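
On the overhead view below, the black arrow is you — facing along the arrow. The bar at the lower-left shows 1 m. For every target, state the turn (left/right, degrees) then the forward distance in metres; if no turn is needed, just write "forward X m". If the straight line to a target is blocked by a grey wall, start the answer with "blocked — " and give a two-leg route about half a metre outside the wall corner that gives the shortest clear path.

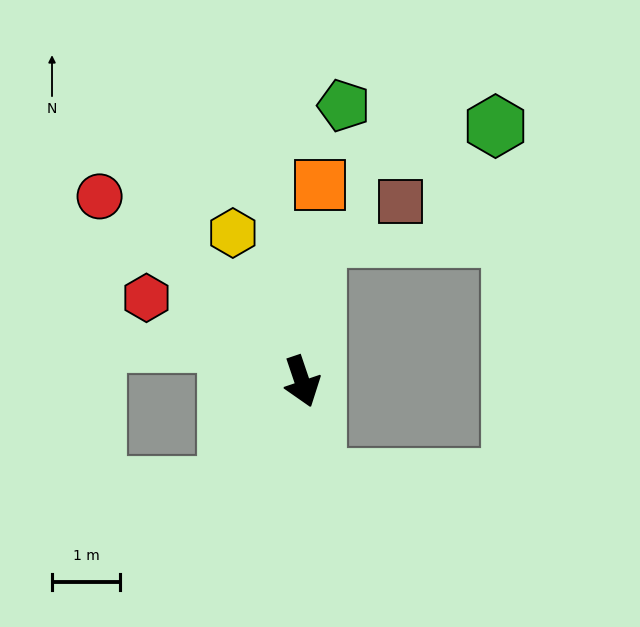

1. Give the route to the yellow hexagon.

turn right 174°, forward 2.4 m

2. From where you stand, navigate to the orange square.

turn left 156°, forward 2.9 m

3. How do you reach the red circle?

turn right 151°, forward 4.0 m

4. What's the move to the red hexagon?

turn right 137°, forward 2.6 m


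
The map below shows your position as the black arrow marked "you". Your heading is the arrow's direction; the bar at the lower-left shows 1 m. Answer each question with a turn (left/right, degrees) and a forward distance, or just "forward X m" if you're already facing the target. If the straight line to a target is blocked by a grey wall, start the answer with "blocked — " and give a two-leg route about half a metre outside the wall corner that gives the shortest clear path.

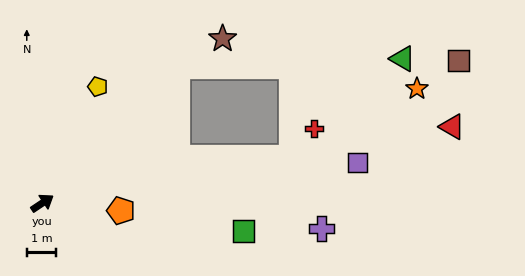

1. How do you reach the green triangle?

blocked — turn left 11°, forward 6.5 m, then turn right 43°, forward 7.6 m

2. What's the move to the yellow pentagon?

turn left 31°, forward 4.4 m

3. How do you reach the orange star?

blocked — turn right 23°, forward 8.5 m, then turn left 18°, forward 4.8 m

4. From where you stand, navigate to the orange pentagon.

turn right 39°, forward 2.7 m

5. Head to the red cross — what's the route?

blocked — turn right 23°, forward 8.5 m, then turn left 42°, forward 1.2 m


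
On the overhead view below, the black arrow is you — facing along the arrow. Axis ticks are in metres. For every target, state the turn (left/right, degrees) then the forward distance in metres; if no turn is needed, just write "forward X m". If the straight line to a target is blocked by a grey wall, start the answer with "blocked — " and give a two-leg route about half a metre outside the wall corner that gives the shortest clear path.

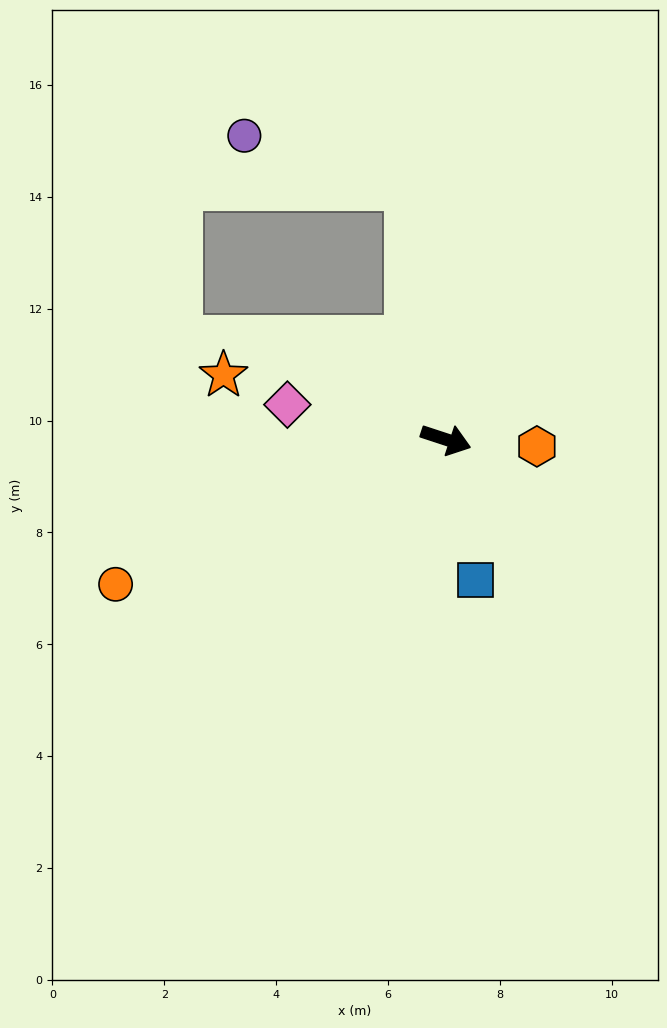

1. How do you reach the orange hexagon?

turn left 14°, forward 1.6 m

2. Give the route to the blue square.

turn right 60°, forward 2.6 m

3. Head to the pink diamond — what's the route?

turn right 174°, forward 2.9 m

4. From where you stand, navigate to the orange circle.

turn right 138°, forward 6.5 m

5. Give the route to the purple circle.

blocked — turn left 117°, forward 4.6 m, then turn left 64°, forward 3.1 m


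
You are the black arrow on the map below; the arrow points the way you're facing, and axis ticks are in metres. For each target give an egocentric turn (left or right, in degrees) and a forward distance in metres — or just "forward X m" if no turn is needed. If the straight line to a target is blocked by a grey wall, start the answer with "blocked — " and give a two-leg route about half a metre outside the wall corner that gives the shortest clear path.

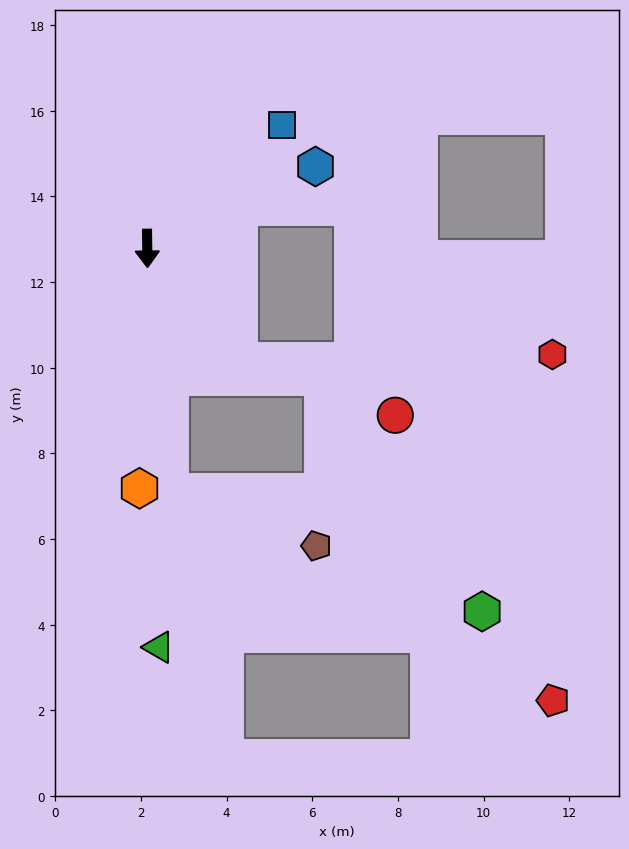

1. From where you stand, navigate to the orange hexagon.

turn right 3°, forward 5.6 m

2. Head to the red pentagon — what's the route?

blocked — turn left 5°, forward 5.7 m, then turn left 56°, forward 10.2 m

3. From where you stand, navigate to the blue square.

turn left 132°, forward 4.3 m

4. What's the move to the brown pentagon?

blocked — turn left 5°, forward 5.7 m, then turn left 64°, forward 3.6 m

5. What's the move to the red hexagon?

blocked — turn left 39°, forward 3.4 m, then turn left 51°, forward 7.3 m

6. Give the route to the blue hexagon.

turn left 115°, forward 4.4 m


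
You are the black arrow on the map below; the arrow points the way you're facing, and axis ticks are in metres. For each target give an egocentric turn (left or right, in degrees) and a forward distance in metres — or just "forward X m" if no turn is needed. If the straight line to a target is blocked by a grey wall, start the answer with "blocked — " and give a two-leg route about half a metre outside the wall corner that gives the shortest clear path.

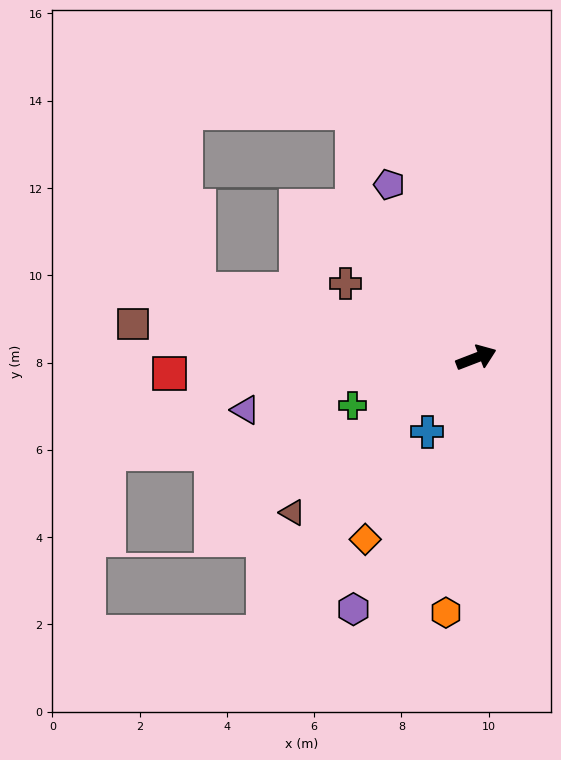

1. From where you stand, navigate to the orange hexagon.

turn right 118°, forward 5.9 m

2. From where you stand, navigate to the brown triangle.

turn right 161°, forward 5.5 m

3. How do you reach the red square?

turn left 162°, forward 7.0 m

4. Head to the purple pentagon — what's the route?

turn left 96°, forward 4.4 m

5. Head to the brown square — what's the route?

turn left 153°, forward 7.9 m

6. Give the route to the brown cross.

turn left 129°, forward 3.4 m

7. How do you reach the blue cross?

turn right 144°, forward 2.0 m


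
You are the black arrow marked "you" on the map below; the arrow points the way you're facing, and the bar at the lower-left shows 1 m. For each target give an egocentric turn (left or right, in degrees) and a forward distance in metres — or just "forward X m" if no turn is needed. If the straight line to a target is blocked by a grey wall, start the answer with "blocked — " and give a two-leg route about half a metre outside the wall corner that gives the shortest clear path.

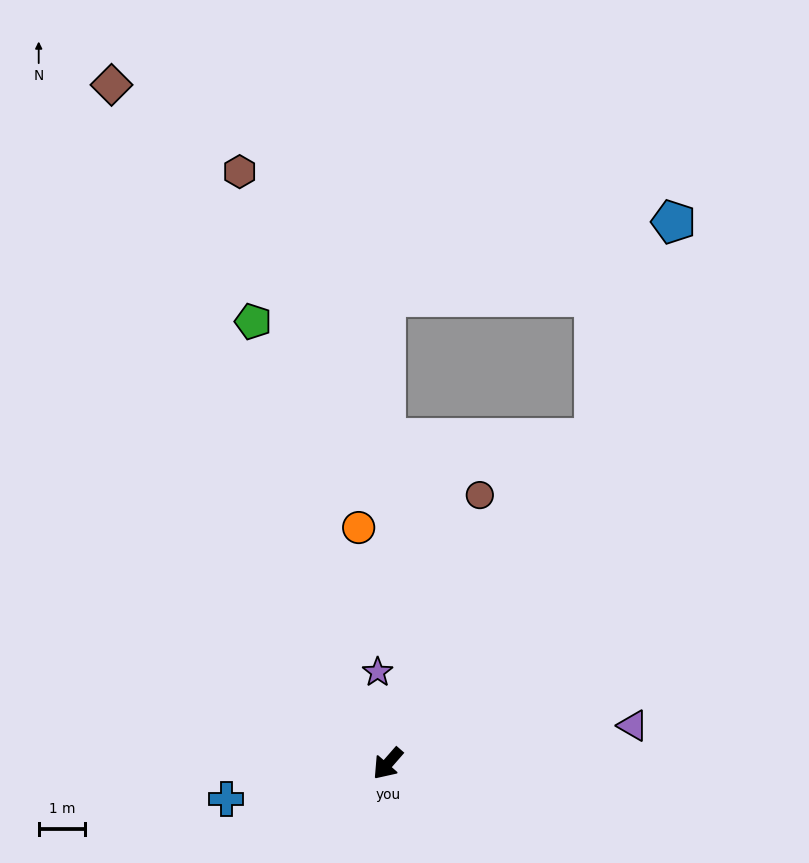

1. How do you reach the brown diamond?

turn right 117°, forward 15.8 m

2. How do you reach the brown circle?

turn right 158°, forward 6.1 m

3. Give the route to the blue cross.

turn right 37°, forward 3.6 m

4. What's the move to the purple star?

turn right 133°, forward 2.0 m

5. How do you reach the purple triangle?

turn left 140°, forward 5.3 m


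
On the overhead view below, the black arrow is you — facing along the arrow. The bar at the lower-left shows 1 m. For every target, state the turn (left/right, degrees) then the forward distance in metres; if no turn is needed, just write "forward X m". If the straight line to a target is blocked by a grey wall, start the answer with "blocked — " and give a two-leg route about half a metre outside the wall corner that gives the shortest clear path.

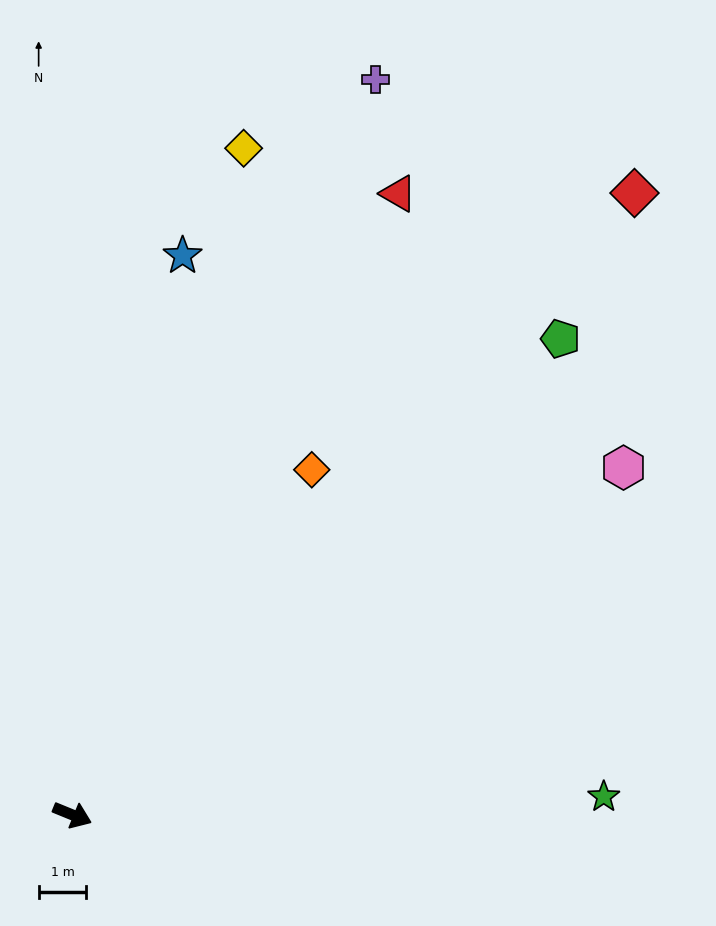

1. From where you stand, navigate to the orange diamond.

turn left 78°, forward 8.8 m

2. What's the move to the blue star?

turn left 101°, forward 11.9 m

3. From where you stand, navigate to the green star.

turn left 24°, forward 11.1 m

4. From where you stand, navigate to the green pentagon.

turn left 67°, forward 14.3 m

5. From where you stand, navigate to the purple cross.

turn left 90°, forward 16.6 m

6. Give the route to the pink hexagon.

turn left 54°, forward 13.6 m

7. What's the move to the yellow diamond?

turn left 98°, forward 14.4 m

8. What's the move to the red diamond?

turn left 70°, forward 17.5 m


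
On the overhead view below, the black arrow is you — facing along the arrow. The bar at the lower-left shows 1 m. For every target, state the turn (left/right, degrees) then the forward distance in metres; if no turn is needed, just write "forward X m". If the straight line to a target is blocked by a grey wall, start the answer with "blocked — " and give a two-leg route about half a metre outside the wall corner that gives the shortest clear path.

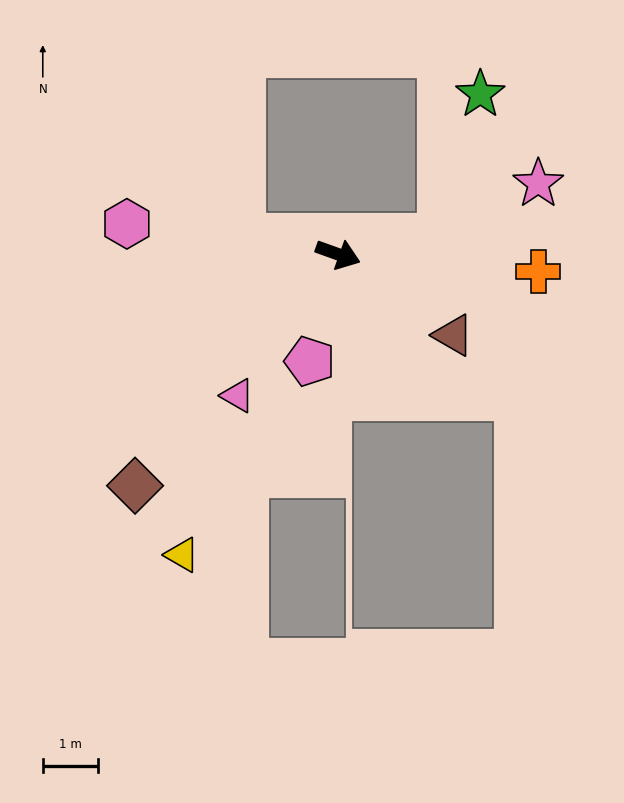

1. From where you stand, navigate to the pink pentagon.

turn right 85°, forward 2.0 m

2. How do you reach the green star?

blocked — turn left 29°, forward 1.9 m, then turn left 65°, forward 2.7 m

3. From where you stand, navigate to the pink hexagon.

turn right 168°, forward 3.9 m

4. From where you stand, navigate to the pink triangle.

turn right 106°, forward 3.1 m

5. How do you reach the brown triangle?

turn right 15°, forward 2.5 m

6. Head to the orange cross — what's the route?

turn left 15°, forward 3.6 m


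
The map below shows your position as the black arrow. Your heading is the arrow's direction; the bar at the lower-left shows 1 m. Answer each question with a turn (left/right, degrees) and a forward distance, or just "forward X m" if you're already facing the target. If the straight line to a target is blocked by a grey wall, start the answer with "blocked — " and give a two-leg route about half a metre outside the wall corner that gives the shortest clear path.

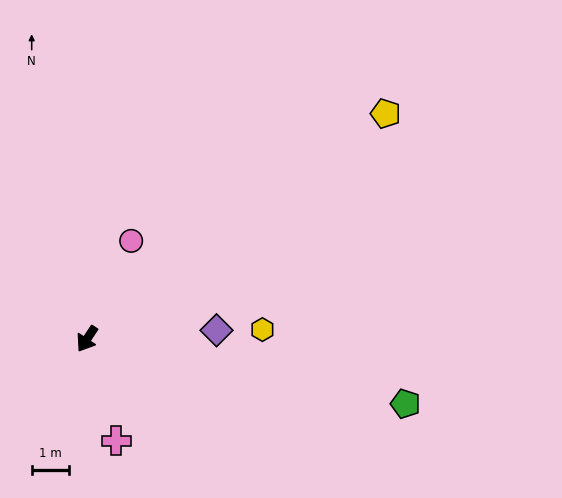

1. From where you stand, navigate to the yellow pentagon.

turn left 161°, forward 10.1 m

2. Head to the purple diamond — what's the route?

turn left 127°, forward 3.5 m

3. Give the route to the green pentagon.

turn left 112°, forward 8.8 m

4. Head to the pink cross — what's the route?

turn left 50°, forward 2.9 m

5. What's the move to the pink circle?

turn right 171°, forward 2.9 m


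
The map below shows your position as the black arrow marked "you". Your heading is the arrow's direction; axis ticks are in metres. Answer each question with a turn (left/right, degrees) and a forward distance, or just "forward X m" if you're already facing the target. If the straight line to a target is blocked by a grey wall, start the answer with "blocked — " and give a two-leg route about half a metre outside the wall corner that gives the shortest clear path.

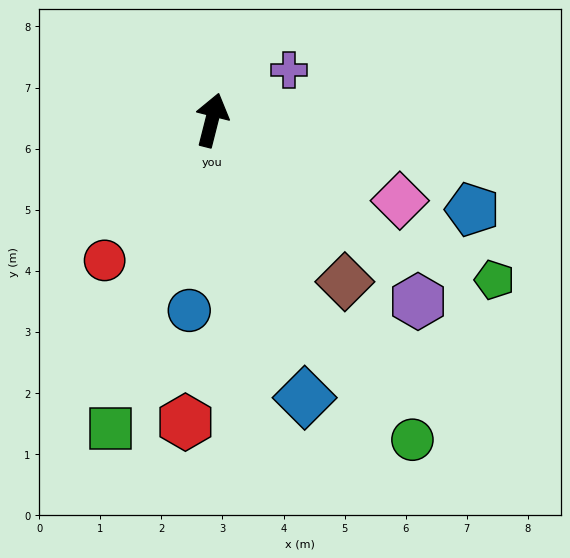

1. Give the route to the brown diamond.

turn right 126°, forward 3.4 m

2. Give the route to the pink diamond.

turn right 99°, forward 3.3 m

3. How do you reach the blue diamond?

turn right 147°, forward 4.8 m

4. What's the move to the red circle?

turn left 157°, forward 2.9 m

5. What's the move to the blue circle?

turn right 173°, forward 3.1 m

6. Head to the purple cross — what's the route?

turn right 43°, forward 1.5 m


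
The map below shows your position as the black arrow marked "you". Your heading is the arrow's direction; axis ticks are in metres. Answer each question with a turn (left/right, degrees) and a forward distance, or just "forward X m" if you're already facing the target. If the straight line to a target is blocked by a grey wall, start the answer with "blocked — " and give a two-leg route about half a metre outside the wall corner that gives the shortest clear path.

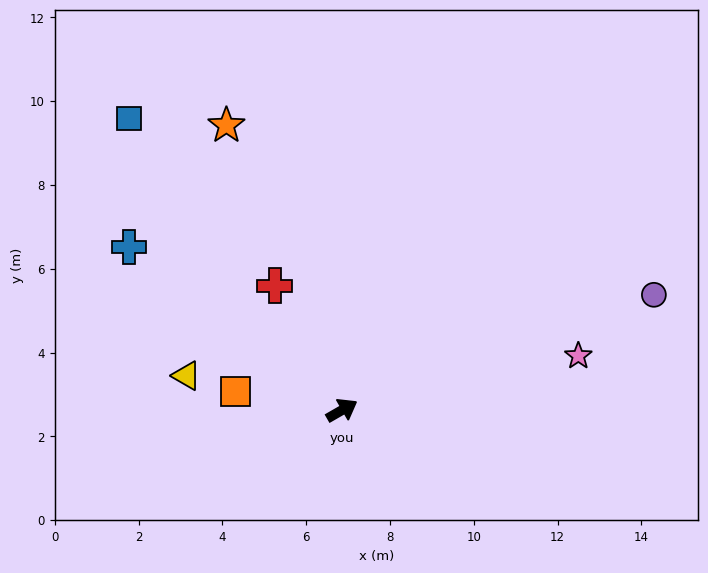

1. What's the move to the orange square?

turn left 140°, forward 2.6 m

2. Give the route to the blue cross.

turn left 113°, forward 6.4 m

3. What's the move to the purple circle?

turn right 10°, forward 7.9 m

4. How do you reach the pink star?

turn right 17°, forward 5.8 m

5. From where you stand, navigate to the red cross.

turn left 88°, forward 3.4 m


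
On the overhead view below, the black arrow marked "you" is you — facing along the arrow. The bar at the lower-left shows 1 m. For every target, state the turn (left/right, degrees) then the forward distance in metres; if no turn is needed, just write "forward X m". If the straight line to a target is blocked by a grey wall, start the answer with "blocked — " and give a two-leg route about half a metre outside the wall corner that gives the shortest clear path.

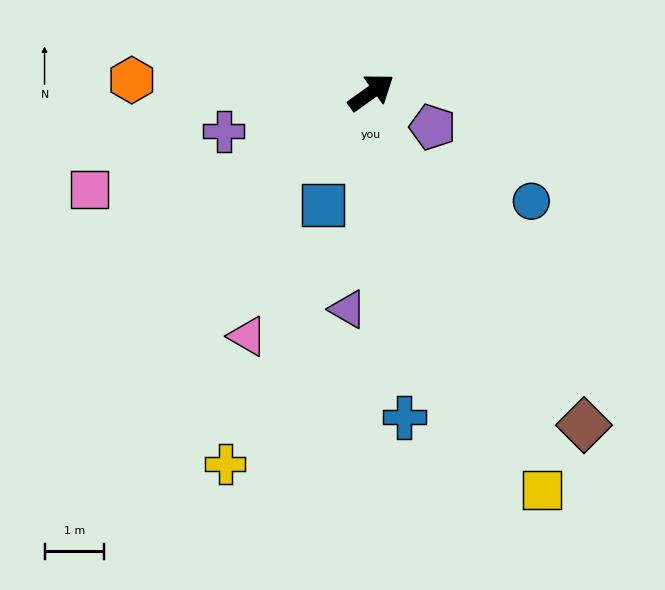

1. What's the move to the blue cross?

turn right 120°, forward 5.5 m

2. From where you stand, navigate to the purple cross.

turn left 159°, forward 2.6 m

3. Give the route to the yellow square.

turn right 102°, forward 7.3 m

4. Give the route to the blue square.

turn right 149°, forward 2.1 m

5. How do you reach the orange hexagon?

turn left 141°, forward 4.0 m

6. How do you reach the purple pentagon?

turn right 65°, forward 1.2 m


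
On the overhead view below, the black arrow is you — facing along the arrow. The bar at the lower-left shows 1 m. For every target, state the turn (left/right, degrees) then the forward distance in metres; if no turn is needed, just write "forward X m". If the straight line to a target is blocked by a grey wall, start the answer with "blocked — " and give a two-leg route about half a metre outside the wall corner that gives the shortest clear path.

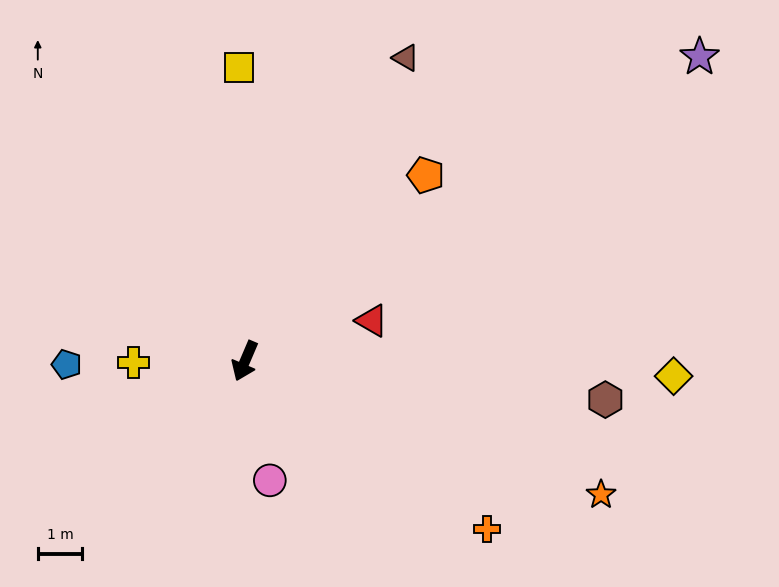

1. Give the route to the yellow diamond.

turn left 111°, forward 9.7 m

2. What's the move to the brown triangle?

turn left 175°, forward 7.7 m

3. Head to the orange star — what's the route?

turn left 93°, forward 8.6 m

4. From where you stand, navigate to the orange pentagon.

turn left 159°, forward 5.8 m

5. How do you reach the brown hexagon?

turn left 107°, forward 8.2 m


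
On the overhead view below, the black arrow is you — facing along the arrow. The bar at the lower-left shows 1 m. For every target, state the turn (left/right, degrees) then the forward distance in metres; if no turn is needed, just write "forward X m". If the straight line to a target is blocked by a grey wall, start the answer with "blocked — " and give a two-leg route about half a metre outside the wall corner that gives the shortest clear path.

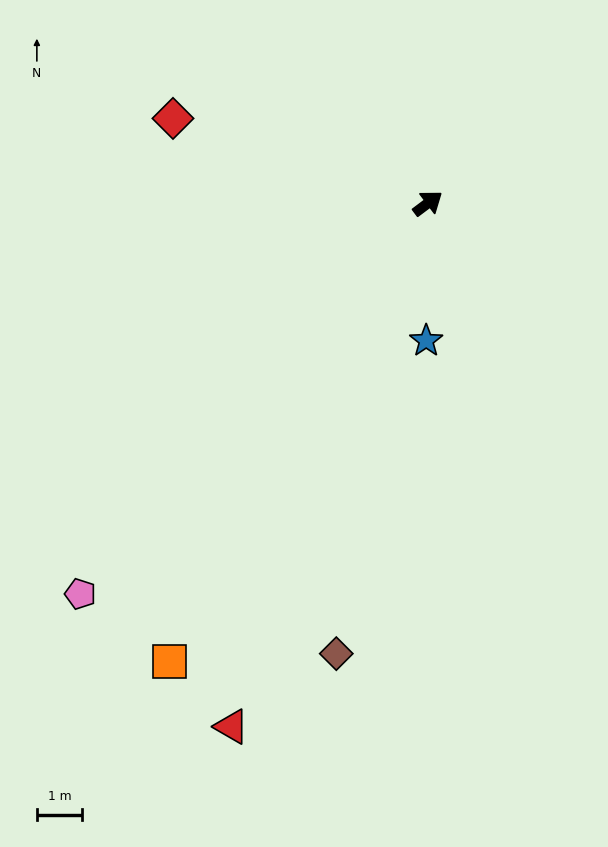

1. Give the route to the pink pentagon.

turn right 169°, forward 11.6 m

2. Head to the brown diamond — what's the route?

turn right 138°, forward 10.2 m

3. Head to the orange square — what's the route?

turn right 156°, forward 11.7 m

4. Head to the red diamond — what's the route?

turn left 125°, forward 6.0 m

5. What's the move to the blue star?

turn right 128°, forward 3.1 m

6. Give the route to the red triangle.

turn right 147°, forward 12.4 m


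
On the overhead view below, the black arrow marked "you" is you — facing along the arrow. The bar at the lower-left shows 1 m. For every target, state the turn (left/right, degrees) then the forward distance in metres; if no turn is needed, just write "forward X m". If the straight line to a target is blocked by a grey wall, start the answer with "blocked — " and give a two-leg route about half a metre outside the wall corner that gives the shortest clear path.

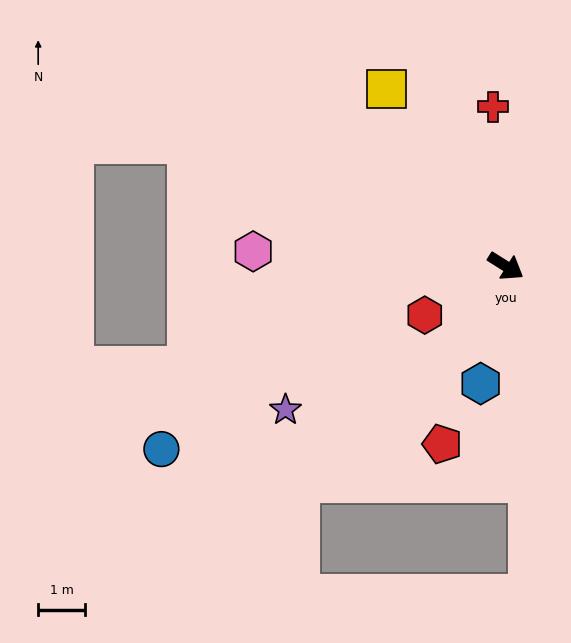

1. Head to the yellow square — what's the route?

turn left 156°, forward 4.5 m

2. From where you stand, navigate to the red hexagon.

turn right 117°, forward 2.0 m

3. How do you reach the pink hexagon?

turn right 151°, forward 5.4 m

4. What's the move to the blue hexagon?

turn right 70°, forward 2.5 m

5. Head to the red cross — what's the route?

turn left 127°, forward 3.4 m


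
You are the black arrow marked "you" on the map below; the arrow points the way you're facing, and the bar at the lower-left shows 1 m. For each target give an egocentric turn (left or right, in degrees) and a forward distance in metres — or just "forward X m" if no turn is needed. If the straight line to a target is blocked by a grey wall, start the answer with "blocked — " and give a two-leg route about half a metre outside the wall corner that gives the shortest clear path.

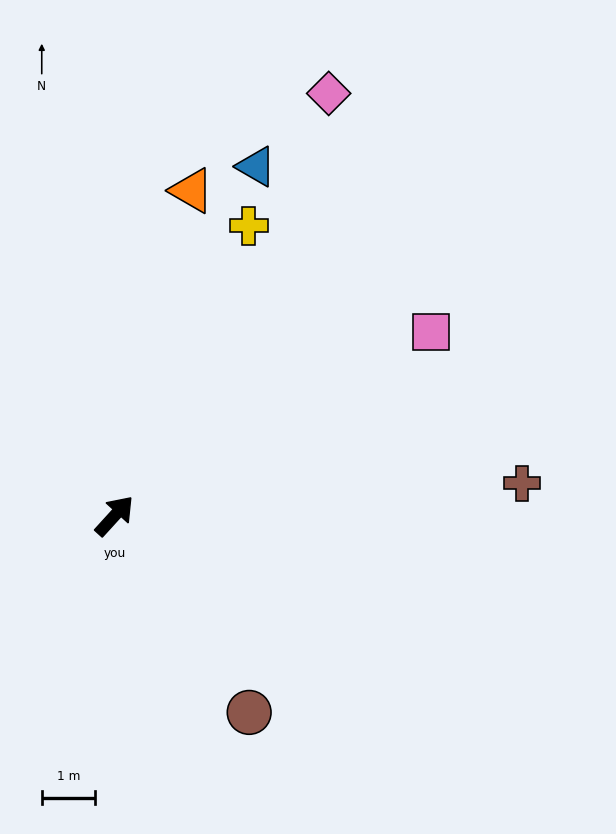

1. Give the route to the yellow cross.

turn left 17°, forward 6.0 m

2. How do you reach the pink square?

turn right 18°, forward 6.8 m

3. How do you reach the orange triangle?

turn left 29°, forward 6.2 m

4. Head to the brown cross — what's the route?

turn right 43°, forward 7.6 m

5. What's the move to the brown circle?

turn right 103°, forward 4.5 m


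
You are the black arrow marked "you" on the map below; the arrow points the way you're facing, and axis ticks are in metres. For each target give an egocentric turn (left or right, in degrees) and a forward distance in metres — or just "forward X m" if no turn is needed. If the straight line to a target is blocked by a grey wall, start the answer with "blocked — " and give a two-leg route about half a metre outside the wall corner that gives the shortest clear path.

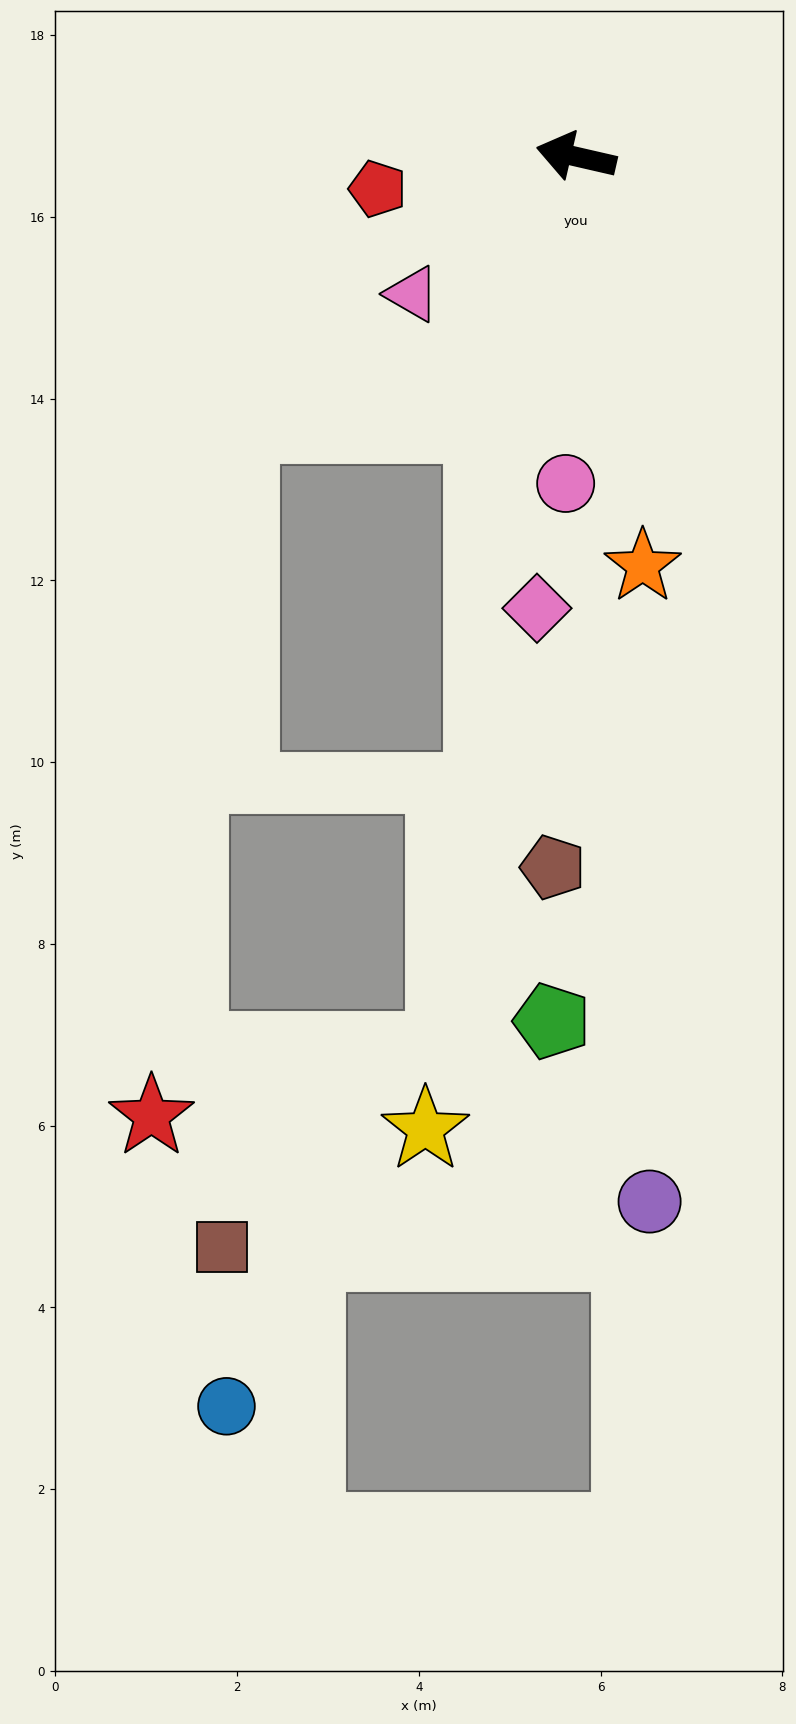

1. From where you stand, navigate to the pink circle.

turn left 101°, forward 3.6 m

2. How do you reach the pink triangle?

turn left 53°, forward 2.4 m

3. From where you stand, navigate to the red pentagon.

turn left 22°, forward 2.2 m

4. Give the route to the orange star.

turn left 112°, forward 4.6 m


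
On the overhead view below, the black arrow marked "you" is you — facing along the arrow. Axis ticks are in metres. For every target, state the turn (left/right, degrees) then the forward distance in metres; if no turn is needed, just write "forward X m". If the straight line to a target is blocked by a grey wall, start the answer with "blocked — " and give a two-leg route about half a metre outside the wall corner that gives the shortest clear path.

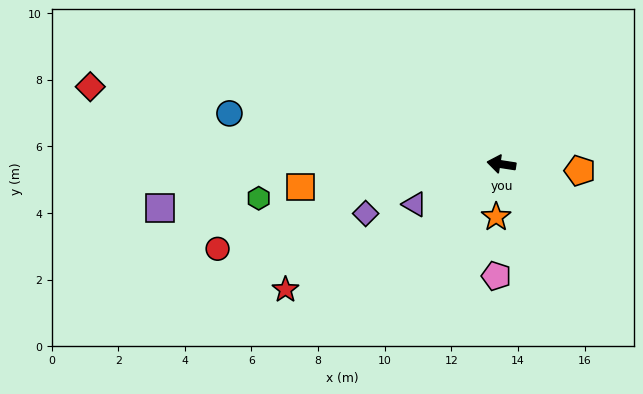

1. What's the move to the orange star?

turn left 93°, forward 1.6 m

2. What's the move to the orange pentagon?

turn right 176°, forward 2.4 m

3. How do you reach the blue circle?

forward 8.3 m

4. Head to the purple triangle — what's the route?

turn left 34°, forward 2.9 m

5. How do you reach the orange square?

turn left 15°, forward 6.1 m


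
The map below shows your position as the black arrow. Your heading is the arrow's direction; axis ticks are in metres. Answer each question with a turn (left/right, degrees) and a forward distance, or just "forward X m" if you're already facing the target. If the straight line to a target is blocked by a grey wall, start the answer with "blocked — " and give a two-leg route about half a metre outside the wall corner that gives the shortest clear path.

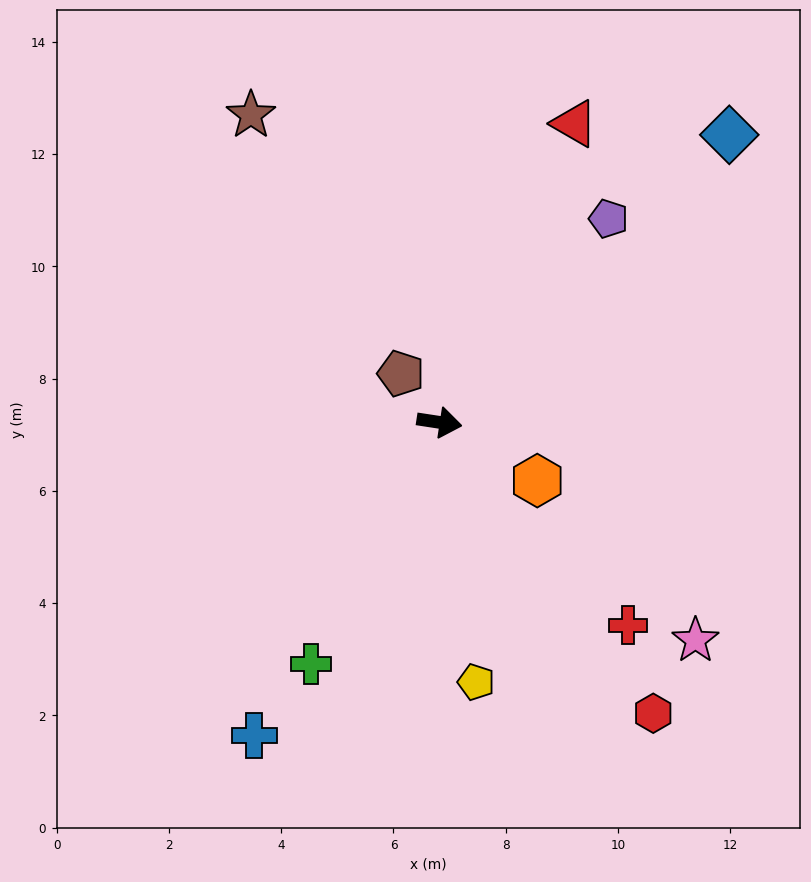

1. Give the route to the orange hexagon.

turn right 22°, forward 2.0 m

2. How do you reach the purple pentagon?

turn left 59°, forward 4.7 m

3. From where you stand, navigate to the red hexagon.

turn right 45°, forward 6.4 m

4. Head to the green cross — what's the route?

turn right 109°, forward 4.9 m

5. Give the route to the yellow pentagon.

turn right 73°, forward 4.7 m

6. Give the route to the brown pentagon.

turn left 137°, forward 1.1 m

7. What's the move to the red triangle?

turn left 74°, forward 5.8 m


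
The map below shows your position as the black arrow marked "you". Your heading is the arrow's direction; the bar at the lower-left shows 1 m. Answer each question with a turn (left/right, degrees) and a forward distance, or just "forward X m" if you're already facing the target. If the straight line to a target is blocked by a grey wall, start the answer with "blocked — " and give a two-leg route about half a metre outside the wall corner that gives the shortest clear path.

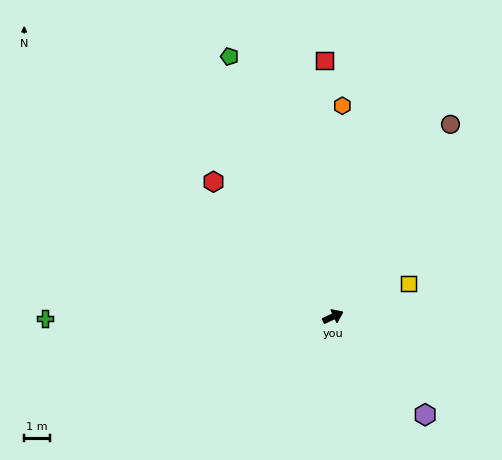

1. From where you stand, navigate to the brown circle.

turn left 34°, forward 8.9 m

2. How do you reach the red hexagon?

turn left 107°, forward 7.1 m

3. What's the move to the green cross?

turn left 156°, forward 11.4 m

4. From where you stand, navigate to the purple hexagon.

turn right 72°, forward 5.3 m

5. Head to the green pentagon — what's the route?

turn left 87°, forward 11.0 m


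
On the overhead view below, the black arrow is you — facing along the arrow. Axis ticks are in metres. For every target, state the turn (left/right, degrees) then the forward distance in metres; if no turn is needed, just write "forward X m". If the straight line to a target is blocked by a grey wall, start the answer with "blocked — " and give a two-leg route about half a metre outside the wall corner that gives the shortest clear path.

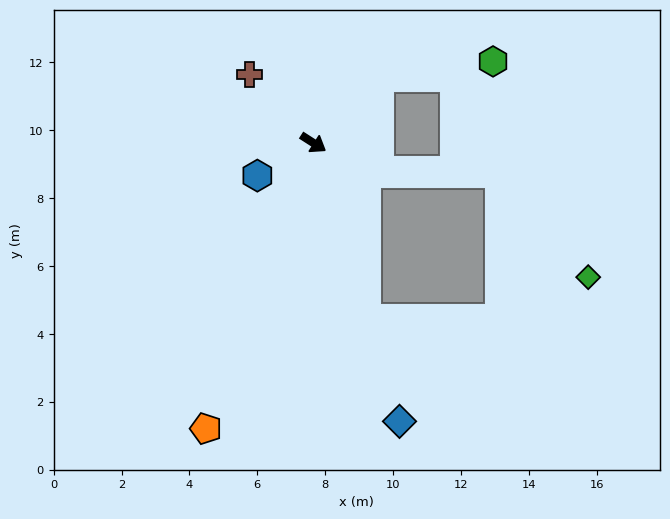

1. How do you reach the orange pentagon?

turn right 78°, forward 9.0 m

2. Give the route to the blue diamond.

turn right 40°, forward 8.6 m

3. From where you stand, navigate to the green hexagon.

blocked — turn left 77°, forward 2.7 m, then turn right 36°, forward 3.4 m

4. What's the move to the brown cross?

turn left 166°, forward 2.8 m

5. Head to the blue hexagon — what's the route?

turn right 117°, forward 1.9 m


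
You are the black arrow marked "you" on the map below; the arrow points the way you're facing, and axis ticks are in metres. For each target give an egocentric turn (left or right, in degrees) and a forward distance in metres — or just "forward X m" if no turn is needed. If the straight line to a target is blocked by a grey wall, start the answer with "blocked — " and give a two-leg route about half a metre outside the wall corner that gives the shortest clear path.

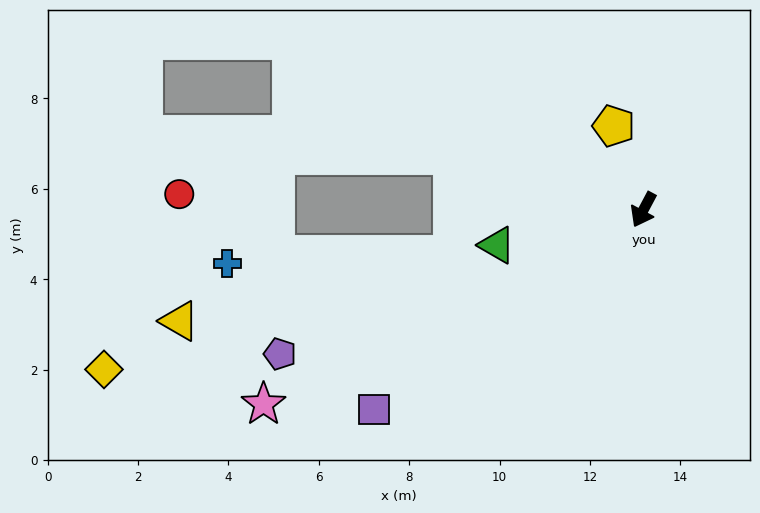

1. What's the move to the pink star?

turn right 35°, forward 9.4 m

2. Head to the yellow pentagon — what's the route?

turn right 132°, forward 2.0 m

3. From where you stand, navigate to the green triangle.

turn right 48°, forward 3.3 m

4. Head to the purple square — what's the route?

turn right 25°, forward 7.4 m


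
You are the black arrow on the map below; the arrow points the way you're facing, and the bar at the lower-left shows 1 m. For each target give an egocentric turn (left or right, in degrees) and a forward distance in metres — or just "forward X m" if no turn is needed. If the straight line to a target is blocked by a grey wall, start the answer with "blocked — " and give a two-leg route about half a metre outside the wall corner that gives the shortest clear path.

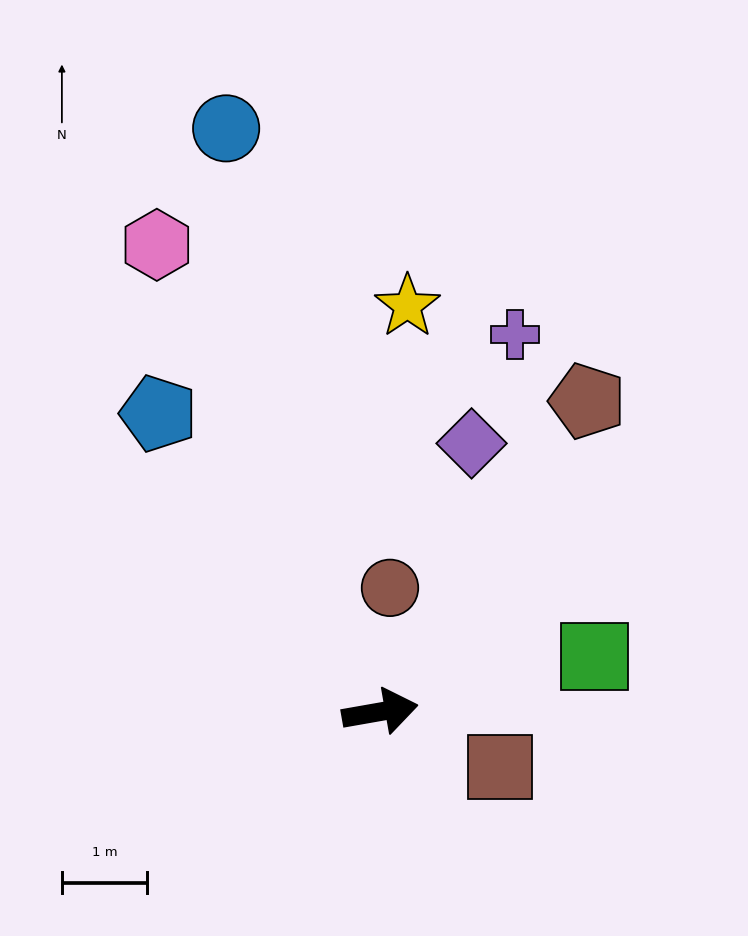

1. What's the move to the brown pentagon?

turn left 46°, forward 4.4 m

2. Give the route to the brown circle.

turn left 75°, forward 1.5 m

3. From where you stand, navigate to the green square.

turn left 4°, forward 2.6 m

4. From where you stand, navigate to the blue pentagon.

turn left 117°, forward 4.3 m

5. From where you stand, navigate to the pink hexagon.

turn left 106°, forward 6.1 m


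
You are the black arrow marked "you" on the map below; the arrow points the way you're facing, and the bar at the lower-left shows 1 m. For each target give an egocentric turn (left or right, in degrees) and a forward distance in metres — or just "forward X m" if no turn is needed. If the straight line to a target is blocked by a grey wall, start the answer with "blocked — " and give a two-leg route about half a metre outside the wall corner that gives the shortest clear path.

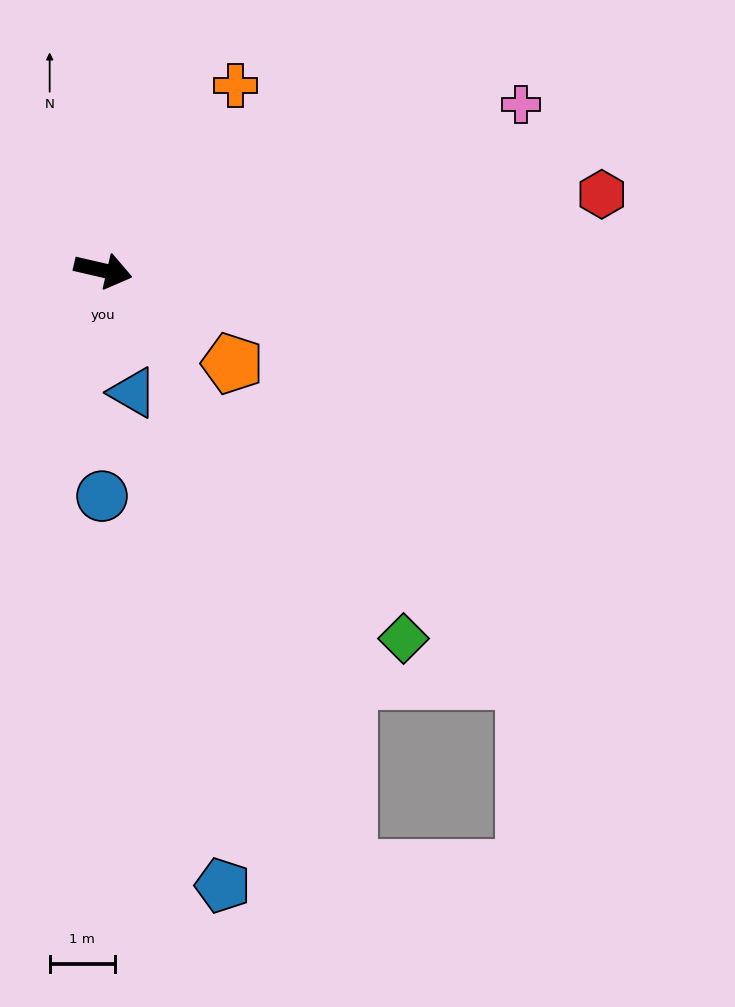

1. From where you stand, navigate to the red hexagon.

turn left 22°, forward 7.8 m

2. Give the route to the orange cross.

turn left 67°, forward 3.5 m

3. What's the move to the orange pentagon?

turn right 23°, forward 2.5 m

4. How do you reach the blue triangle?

turn right 63°, forward 1.9 m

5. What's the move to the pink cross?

turn left 35°, forward 6.9 m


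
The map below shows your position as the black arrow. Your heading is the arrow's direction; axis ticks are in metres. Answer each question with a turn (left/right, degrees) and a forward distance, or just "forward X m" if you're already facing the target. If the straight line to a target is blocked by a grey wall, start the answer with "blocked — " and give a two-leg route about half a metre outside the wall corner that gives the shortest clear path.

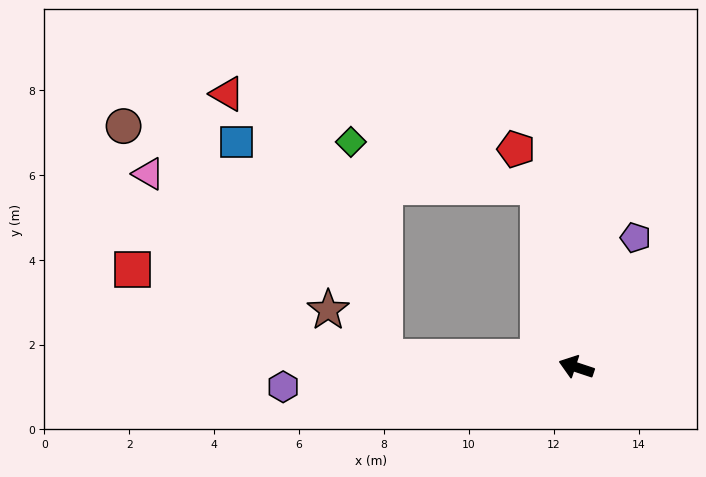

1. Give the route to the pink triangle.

blocked — turn right 60°, forward 4.4 m, then turn left 77°, forward 9.2 m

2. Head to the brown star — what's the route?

blocked — turn left 15°, forward 4.5 m, then turn right 36°, forward 1.7 m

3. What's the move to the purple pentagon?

turn right 96°, forward 3.4 m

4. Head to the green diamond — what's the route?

blocked — turn right 60°, forward 4.4 m, then turn left 65°, forward 4.5 m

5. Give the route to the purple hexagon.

turn left 22°, forward 6.9 m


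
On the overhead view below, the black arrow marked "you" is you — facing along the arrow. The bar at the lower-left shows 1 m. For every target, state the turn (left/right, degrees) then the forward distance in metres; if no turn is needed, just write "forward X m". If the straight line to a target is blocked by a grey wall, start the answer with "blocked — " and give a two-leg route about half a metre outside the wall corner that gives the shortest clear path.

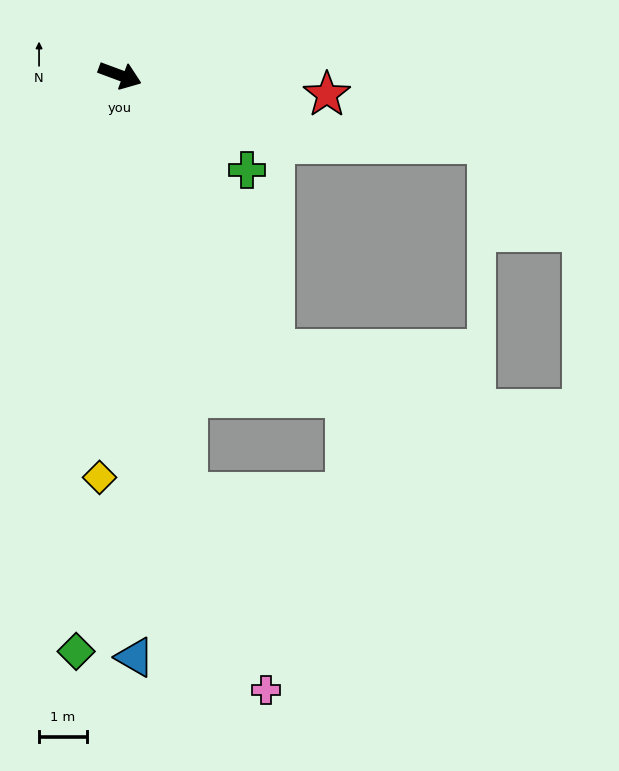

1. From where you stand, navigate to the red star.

turn left 15°, forward 4.3 m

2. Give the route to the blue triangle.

turn right 68°, forward 12.2 m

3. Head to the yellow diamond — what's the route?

turn right 73°, forward 8.4 m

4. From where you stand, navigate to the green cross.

turn right 16°, forward 3.3 m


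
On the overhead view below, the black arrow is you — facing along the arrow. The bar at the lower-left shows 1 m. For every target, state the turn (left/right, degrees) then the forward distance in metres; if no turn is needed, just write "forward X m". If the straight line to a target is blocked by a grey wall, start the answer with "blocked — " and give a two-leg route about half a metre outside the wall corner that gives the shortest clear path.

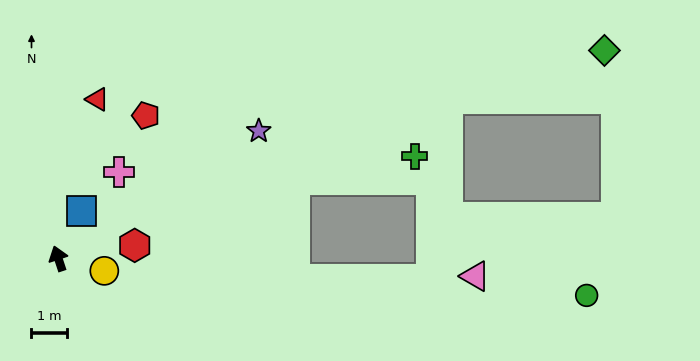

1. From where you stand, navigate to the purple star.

turn right 76°, forward 6.7 m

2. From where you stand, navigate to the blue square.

turn right 44°, forward 1.5 m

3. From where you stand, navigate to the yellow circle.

turn right 123°, forward 1.3 m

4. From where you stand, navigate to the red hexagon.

turn right 99°, forward 2.2 m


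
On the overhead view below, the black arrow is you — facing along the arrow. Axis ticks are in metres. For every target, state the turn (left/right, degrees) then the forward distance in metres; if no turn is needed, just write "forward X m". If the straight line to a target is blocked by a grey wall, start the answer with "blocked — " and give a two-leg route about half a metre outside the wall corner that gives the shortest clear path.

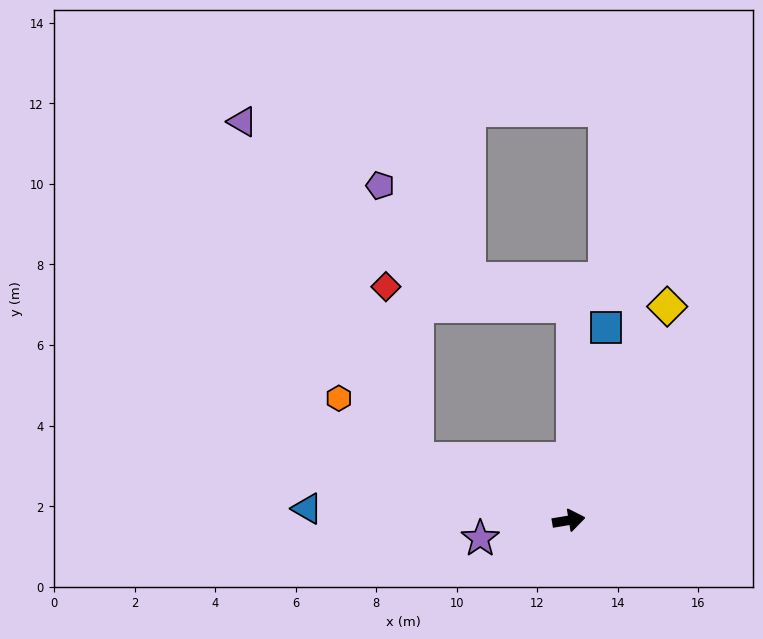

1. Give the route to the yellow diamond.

turn left 56°, forward 5.8 m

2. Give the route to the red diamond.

blocked — turn left 149°, forward 4.1 m, then turn right 58°, forward 4.3 m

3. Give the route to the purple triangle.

blocked — turn left 149°, forward 4.1 m, then turn right 41°, forward 9.4 m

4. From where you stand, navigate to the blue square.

turn left 70°, forward 4.9 m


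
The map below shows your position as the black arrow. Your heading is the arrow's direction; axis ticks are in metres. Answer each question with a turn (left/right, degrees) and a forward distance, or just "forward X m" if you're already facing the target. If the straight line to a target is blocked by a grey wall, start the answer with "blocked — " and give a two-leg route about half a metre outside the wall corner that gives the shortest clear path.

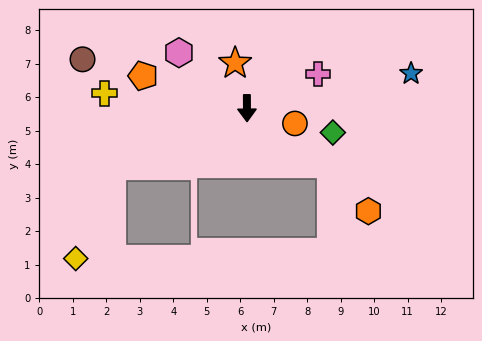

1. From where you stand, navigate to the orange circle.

turn left 72°, forward 1.5 m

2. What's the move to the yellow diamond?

blocked — turn right 67°, forward 4.4 m, then turn left 45°, forward 3.0 m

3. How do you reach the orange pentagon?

turn right 108°, forward 3.2 m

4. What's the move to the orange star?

turn right 166°, forward 1.4 m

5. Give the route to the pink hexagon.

turn right 130°, forward 2.6 m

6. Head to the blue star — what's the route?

turn left 102°, forward 5.0 m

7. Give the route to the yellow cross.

turn right 96°, forward 4.3 m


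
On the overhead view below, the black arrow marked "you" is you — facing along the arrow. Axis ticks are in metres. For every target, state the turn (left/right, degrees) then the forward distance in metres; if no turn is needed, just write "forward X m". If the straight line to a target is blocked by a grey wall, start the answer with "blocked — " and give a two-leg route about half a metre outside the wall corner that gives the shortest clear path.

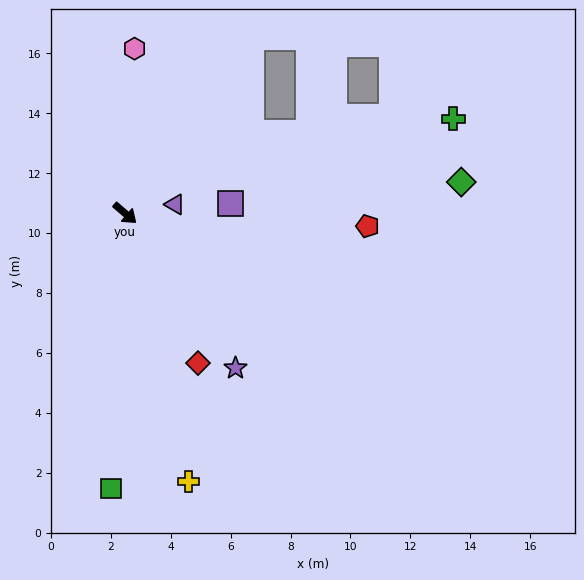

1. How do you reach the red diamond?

turn right 23°, forward 5.6 m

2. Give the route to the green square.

turn right 52°, forward 9.2 m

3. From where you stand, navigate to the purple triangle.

turn left 51°, forward 1.7 m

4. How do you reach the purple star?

turn right 14°, forward 6.3 m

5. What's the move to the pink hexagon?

turn left 127°, forward 5.5 m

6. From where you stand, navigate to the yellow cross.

turn right 36°, forward 9.2 m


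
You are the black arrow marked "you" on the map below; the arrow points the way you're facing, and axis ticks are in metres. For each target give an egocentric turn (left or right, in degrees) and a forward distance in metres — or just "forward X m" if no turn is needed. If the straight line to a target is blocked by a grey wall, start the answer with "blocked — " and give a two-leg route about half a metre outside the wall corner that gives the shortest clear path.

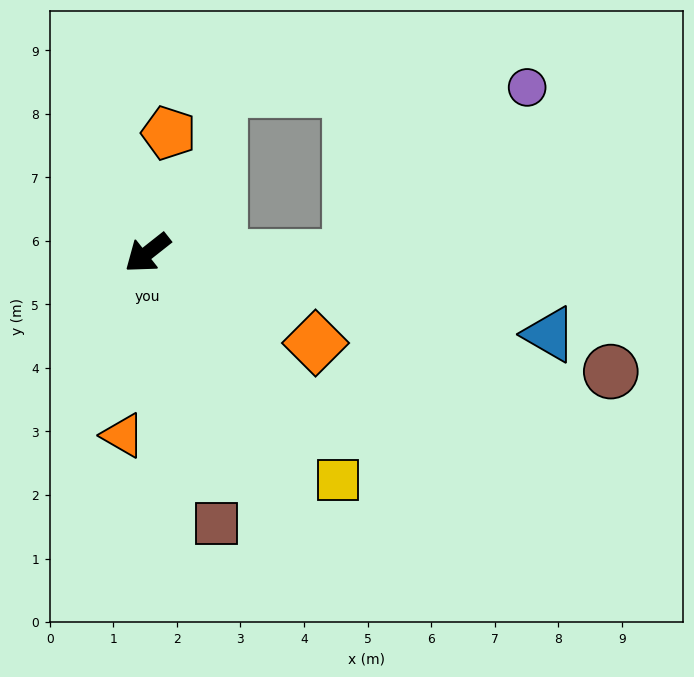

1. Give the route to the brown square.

turn left 66°, forward 4.4 m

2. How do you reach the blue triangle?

turn left 130°, forward 6.5 m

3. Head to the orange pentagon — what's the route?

turn right 138°, forward 1.9 m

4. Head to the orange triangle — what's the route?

turn left 44°, forward 2.9 m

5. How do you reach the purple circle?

blocked — turn left 141°, forward 3.2 m, then turn left 44°, forward 3.9 m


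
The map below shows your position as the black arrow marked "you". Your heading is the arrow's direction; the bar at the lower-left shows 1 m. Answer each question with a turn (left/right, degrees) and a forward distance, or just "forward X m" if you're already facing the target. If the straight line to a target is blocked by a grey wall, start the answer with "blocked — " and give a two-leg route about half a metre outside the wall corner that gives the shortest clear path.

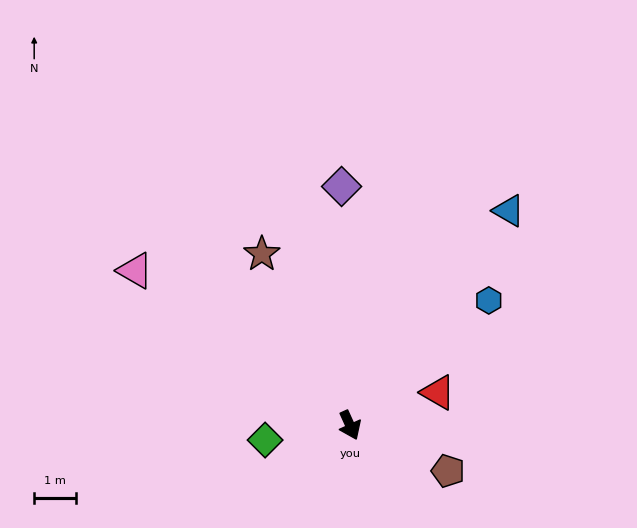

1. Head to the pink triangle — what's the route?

turn right 150°, forward 6.3 m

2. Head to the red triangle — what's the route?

turn left 86°, forward 2.2 m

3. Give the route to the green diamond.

turn right 105°, forward 2.1 m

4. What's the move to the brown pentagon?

turn left 41°, forward 2.6 m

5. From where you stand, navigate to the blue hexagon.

turn left 108°, forward 4.5 m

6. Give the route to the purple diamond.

turn left 158°, forward 5.7 m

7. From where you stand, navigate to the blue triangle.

turn left 119°, forward 6.4 m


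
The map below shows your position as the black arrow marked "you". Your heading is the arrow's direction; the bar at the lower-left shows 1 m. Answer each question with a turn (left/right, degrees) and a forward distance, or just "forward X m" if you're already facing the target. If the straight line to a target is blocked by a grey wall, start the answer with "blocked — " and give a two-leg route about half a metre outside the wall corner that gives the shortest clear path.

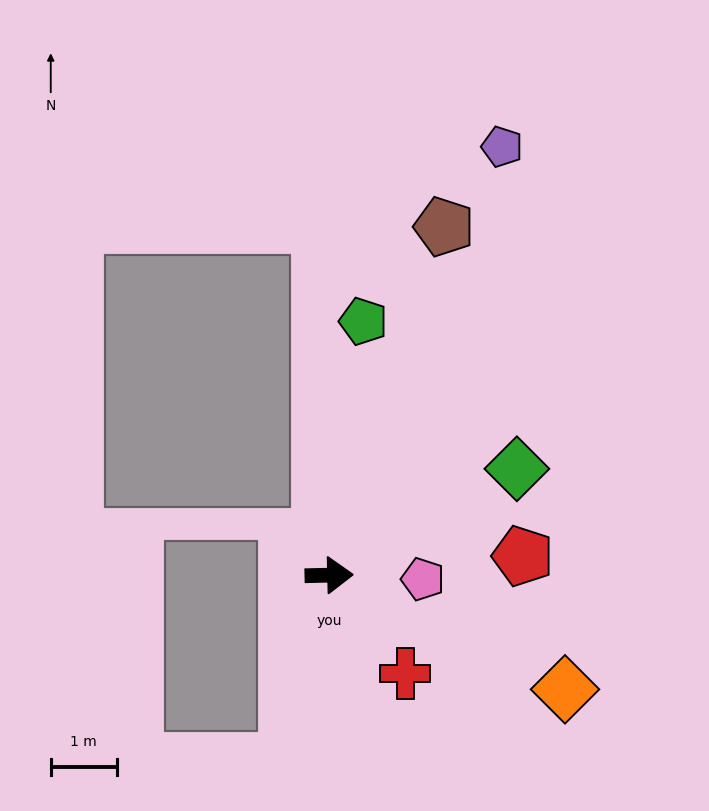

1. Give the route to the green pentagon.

turn left 81°, forward 3.9 m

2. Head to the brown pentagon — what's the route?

turn left 70°, forward 5.6 m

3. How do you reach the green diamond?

turn left 28°, forward 3.3 m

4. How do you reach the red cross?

turn right 54°, forward 1.9 m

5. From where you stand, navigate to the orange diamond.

turn right 27°, forward 4.0 m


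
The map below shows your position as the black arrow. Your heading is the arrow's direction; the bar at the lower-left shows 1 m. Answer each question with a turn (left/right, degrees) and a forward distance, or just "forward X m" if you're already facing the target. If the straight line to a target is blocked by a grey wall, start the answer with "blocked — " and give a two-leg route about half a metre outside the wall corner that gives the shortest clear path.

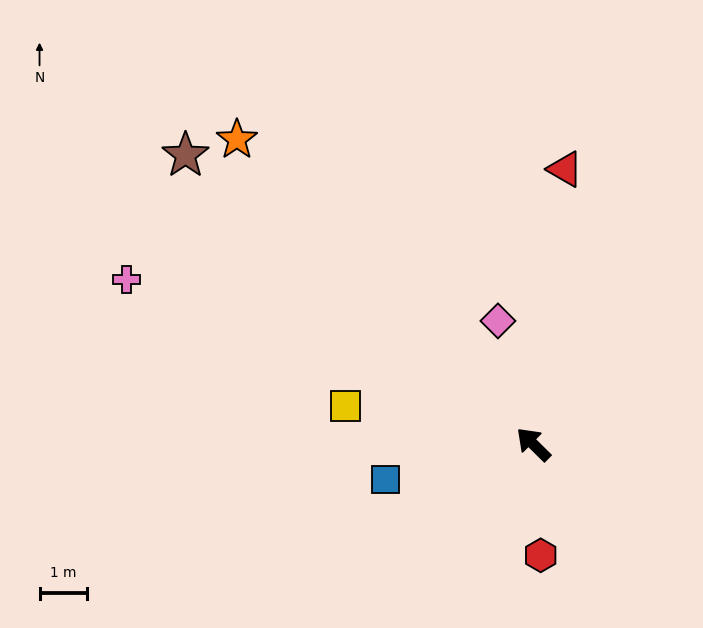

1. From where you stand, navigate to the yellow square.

turn left 33°, forward 4.0 m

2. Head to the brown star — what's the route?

turn left 5°, forward 9.5 m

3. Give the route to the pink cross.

turn left 23°, forward 9.2 m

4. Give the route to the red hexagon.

turn left 138°, forward 2.3 m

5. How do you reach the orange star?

forward 8.9 m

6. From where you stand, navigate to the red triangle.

turn right 52°, forward 5.8 m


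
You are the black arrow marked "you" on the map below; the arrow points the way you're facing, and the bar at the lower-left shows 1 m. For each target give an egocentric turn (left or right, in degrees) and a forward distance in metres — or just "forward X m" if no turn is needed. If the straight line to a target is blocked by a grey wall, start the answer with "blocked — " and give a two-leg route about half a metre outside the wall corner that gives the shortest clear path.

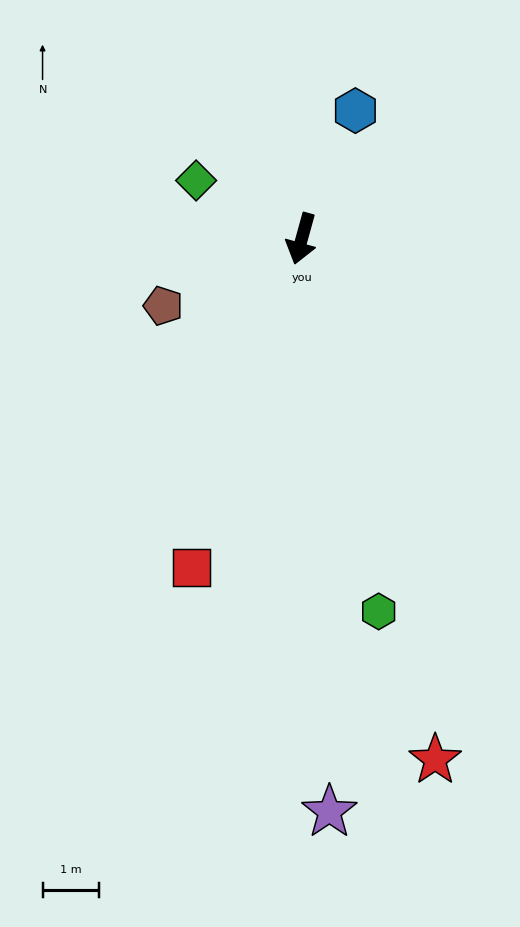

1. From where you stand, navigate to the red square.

turn right 3°, forward 6.2 m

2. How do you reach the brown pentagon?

turn right 49°, forward 2.7 m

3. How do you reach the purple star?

turn left 18°, forward 10.2 m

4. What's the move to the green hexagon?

turn left 27°, forward 6.8 m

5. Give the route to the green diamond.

turn right 103°, forward 2.2 m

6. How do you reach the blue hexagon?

turn left 173°, forward 2.5 m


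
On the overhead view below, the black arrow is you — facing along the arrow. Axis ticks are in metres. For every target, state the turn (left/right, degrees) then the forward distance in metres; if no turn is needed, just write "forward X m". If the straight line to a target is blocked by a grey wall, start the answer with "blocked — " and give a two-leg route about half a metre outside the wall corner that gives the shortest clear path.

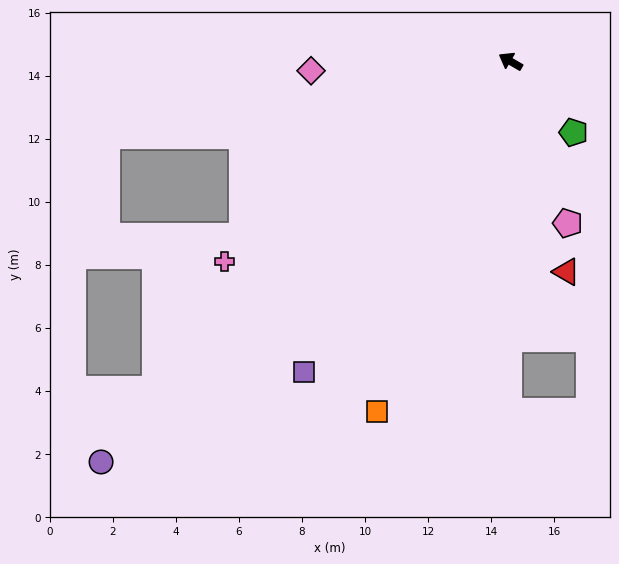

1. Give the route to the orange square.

turn left 99°, forward 11.9 m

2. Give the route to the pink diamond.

turn left 33°, forward 6.3 m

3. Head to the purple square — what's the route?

turn left 87°, forward 11.8 m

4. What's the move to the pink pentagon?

turn left 140°, forward 5.4 m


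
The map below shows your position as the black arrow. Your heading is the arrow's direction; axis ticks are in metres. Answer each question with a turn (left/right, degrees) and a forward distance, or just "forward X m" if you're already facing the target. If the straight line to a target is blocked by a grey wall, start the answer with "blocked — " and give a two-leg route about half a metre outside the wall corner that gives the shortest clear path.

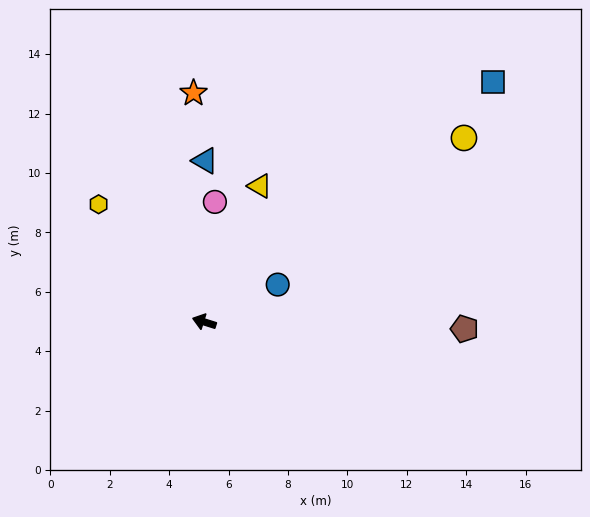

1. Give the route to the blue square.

turn right 123°, forward 12.6 m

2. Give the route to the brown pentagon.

turn right 164°, forward 8.8 m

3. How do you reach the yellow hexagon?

turn right 31°, forward 5.3 m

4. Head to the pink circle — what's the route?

turn right 78°, forward 4.1 m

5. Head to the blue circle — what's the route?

turn right 136°, forward 2.8 m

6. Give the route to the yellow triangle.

turn right 95°, forward 4.9 m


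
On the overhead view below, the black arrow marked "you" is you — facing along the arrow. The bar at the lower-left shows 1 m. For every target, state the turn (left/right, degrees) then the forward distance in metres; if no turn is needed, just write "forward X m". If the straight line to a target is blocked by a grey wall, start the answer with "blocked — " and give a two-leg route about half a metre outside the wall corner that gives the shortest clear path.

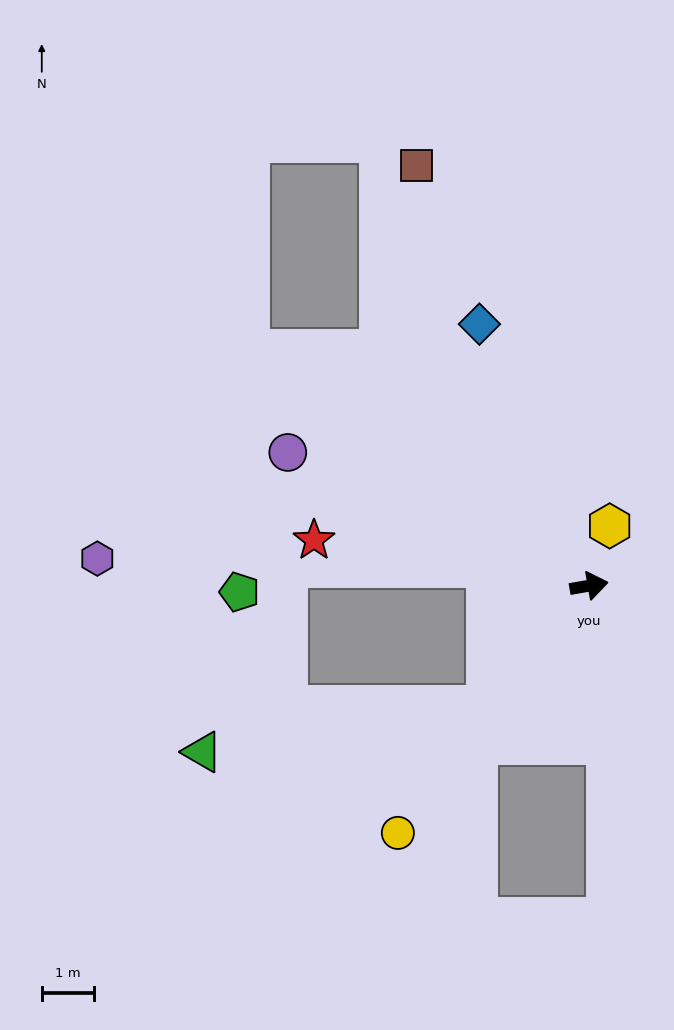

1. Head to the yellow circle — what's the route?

turn right 138°, forward 6.0 m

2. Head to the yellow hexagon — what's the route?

turn left 61°, forward 1.2 m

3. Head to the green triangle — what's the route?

blocked — turn right 140°, forward 3.0 m, then turn right 41°, forward 5.6 m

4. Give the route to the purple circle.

turn left 146°, forward 6.3 m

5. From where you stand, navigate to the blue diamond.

turn left 103°, forward 5.5 m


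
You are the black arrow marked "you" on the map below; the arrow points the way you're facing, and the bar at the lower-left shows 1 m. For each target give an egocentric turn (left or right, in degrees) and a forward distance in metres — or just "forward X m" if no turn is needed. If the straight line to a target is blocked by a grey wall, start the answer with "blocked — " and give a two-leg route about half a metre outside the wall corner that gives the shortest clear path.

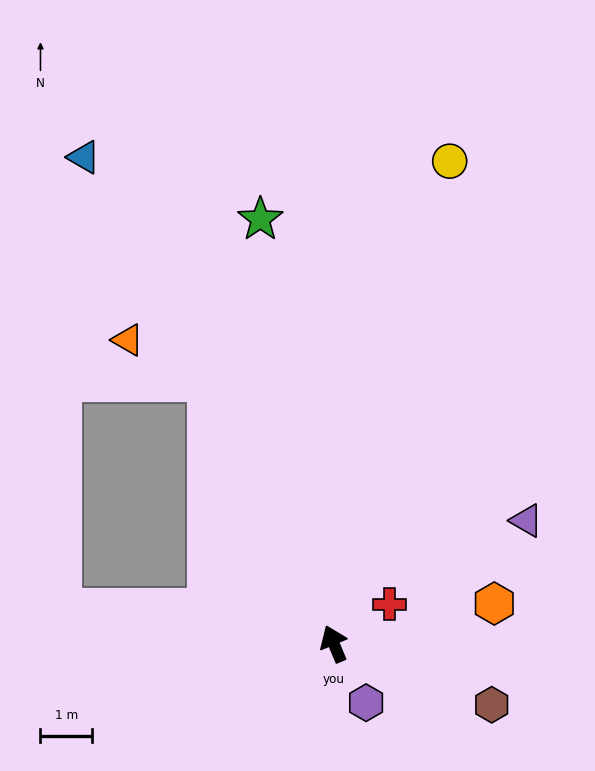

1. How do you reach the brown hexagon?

turn right 134°, forward 3.3 m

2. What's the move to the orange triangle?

blocked — turn left 3°, forward 5.7 m, then turn left 38°, forward 1.8 m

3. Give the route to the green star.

turn right 13°, forward 8.4 m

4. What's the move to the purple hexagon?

turn right 174°, forward 1.3 m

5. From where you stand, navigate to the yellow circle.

turn right 36°, forward 9.6 m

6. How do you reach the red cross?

turn right 77°, forward 1.3 m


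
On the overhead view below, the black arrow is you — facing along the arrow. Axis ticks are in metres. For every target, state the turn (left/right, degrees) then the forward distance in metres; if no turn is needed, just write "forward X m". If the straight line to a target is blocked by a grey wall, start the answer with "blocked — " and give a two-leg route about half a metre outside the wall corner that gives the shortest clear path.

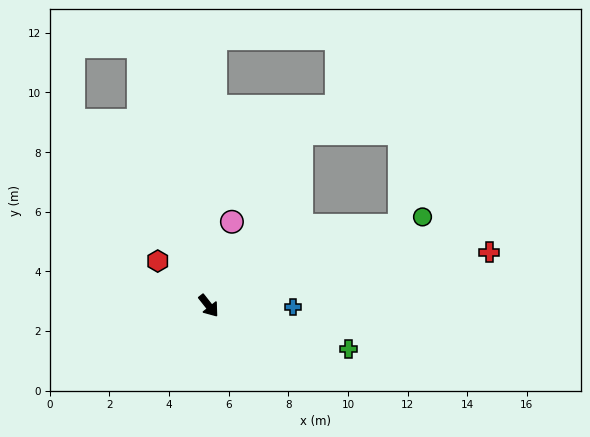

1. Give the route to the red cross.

turn left 62°, forward 9.6 m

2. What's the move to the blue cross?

turn left 51°, forward 2.8 m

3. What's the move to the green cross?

turn left 35°, forward 4.9 m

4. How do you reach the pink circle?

turn left 126°, forward 2.9 m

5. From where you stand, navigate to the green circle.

turn left 74°, forward 7.8 m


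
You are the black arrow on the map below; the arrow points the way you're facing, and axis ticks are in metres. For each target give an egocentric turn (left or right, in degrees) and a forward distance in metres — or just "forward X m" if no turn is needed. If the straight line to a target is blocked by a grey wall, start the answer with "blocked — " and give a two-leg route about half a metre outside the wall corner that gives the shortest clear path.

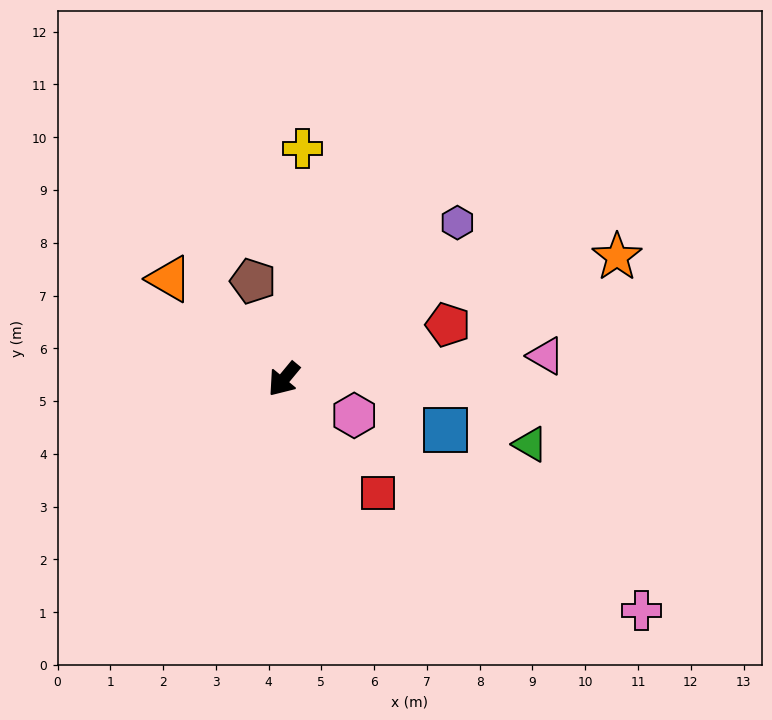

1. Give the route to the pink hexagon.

turn left 102°, forward 1.5 m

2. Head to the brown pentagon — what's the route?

turn right 123°, forward 1.9 m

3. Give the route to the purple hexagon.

turn left 172°, forward 4.4 m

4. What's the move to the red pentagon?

turn left 148°, forward 3.3 m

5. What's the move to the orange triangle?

turn right 92°, forward 2.9 m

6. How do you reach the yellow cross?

turn right 145°, forward 4.4 m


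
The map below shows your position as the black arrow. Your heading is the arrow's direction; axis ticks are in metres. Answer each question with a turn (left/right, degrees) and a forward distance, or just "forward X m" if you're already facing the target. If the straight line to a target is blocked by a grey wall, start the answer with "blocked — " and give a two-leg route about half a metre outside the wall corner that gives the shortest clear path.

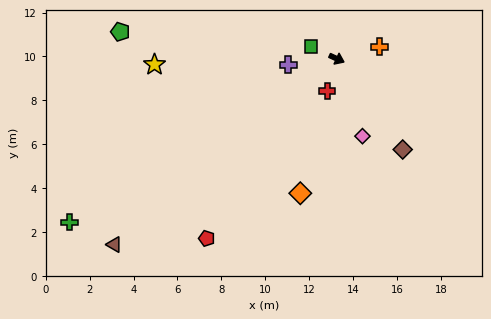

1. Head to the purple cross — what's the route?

turn right 148°, forward 2.2 m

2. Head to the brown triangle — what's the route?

turn right 115°, forward 13.2 m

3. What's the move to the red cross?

turn right 82°, forward 1.5 m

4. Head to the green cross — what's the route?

turn right 124°, forward 14.3 m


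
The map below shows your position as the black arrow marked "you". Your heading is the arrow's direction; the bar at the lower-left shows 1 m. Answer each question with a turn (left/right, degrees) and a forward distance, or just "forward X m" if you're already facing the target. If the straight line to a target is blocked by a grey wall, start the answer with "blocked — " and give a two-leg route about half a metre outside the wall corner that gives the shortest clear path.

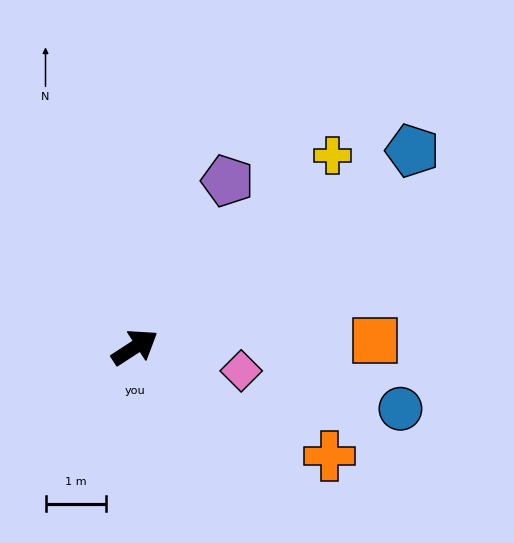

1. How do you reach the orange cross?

turn right 62°, forward 3.7 m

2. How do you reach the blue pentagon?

turn left 2°, forward 5.6 m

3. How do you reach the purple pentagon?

turn left 28°, forward 3.1 m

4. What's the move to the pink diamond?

turn right 46°, forward 1.8 m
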